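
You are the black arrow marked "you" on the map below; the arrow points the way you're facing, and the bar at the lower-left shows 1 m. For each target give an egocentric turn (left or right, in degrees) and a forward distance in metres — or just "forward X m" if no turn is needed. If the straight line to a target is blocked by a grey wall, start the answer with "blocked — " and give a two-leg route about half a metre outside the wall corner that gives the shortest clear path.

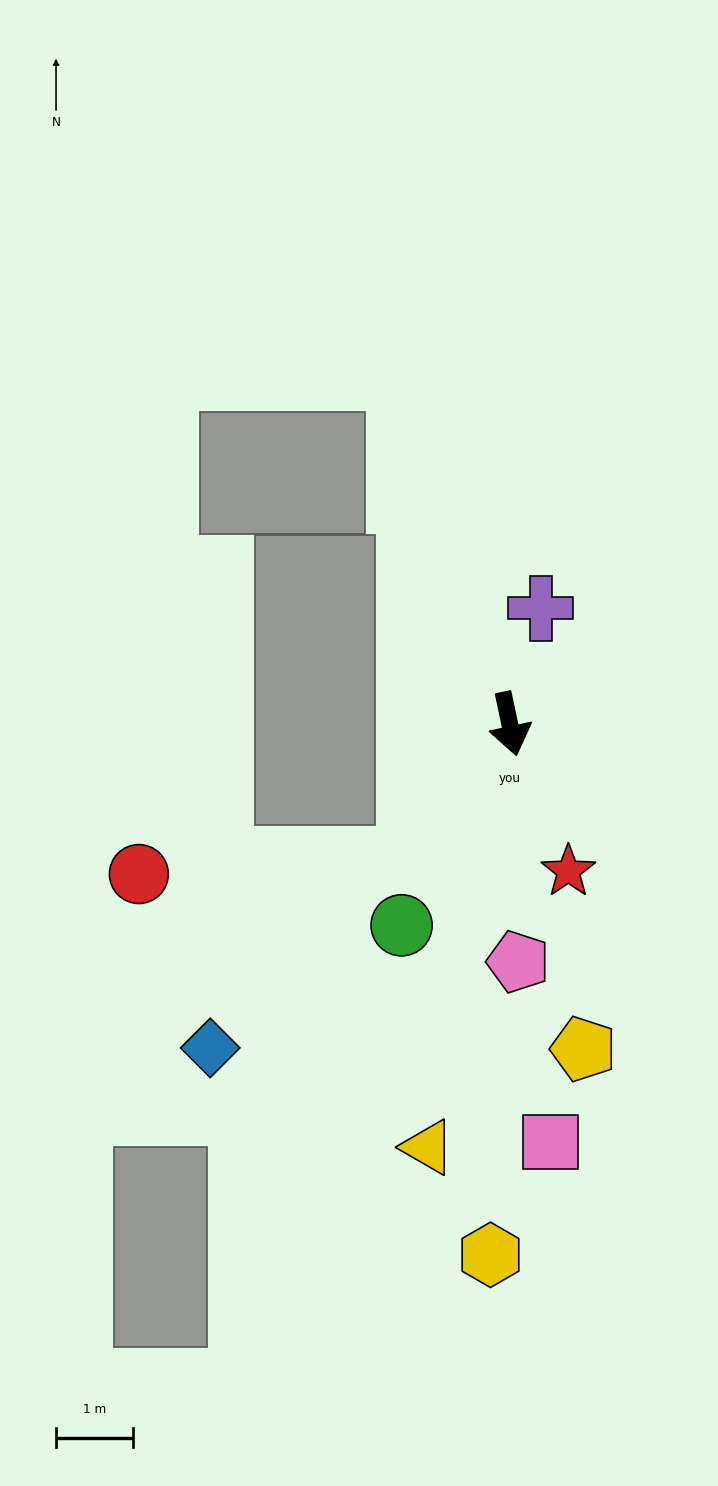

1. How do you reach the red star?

turn left 10°, forward 2.0 m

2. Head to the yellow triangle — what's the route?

turn right 23°, forward 5.6 m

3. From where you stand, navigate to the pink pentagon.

turn right 10°, forward 3.1 m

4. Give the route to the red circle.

blocked — turn right 48°, forward 2.2 m, then turn right 51°, forward 3.5 m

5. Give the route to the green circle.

turn right 40°, forward 3.0 m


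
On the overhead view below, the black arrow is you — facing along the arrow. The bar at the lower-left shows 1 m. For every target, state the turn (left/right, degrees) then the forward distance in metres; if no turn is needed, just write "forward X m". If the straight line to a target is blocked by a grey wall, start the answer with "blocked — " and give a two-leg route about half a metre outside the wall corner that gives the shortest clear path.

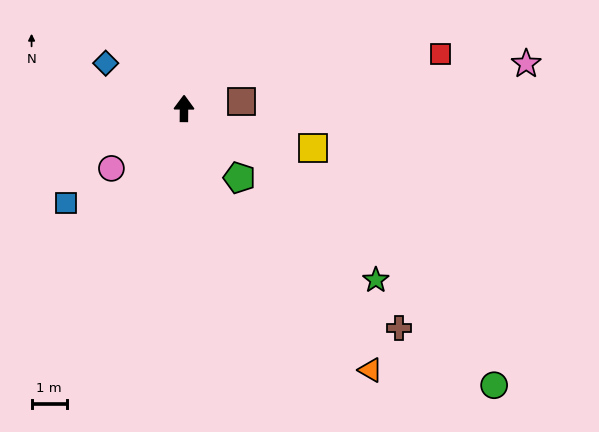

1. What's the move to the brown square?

turn right 82°, forward 1.7 m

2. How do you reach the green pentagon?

turn right 141°, forward 2.5 m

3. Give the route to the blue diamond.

turn left 60°, forward 2.6 m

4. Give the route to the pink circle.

turn left 130°, forward 2.7 m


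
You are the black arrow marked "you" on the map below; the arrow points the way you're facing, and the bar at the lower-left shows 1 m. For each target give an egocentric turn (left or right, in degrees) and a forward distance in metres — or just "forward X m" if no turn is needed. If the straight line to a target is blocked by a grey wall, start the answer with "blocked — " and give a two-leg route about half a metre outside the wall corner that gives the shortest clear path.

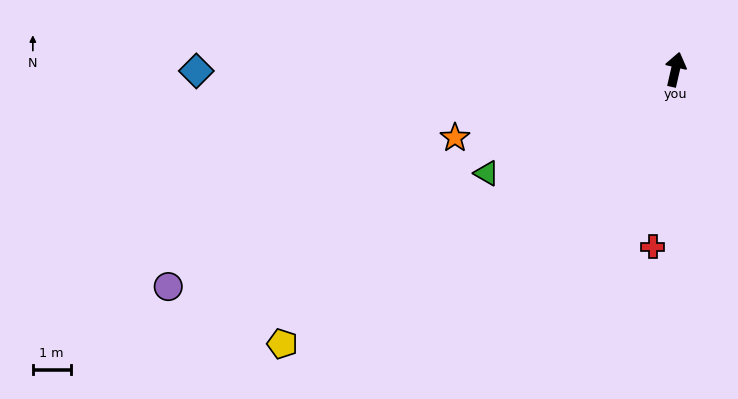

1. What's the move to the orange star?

turn left 120°, forward 6.1 m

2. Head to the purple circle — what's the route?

turn left 126°, forward 14.6 m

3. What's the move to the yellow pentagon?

turn left 138°, forward 12.7 m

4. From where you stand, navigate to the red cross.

turn right 174°, forward 4.7 m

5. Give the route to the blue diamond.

turn left 103°, forward 12.7 m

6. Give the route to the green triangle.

turn left 132°, forward 5.7 m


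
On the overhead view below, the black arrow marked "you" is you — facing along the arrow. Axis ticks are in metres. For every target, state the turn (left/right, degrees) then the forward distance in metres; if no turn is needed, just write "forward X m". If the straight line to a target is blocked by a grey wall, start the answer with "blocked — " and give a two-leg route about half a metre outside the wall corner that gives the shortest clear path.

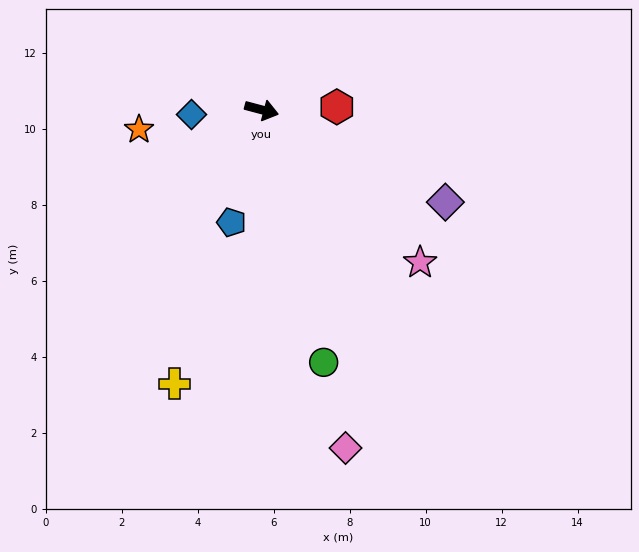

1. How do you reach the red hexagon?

turn left 17°, forward 2.0 m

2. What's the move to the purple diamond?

turn right 12°, forward 5.4 m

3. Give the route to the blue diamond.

turn right 161°, forward 1.9 m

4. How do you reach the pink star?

turn right 29°, forward 5.8 m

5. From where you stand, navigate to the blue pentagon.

turn right 90°, forward 3.1 m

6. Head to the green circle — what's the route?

turn right 61°, forward 6.8 m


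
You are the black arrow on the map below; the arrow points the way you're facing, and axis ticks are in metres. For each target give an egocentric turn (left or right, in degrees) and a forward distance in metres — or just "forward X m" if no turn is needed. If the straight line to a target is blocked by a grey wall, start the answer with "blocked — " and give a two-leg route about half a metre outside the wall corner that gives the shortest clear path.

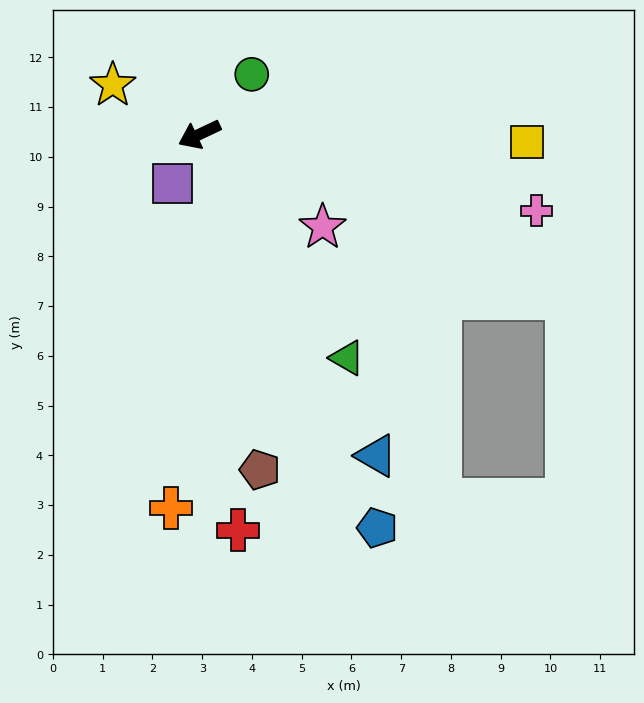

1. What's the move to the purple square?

turn left 36°, forward 1.1 m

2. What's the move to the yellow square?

turn left 153°, forward 6.6 m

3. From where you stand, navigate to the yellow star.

turn right 55°, forward 2.0 m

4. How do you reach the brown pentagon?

turn left 75°, forward 6.9 m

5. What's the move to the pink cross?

turn left 142°, forward 6.9 m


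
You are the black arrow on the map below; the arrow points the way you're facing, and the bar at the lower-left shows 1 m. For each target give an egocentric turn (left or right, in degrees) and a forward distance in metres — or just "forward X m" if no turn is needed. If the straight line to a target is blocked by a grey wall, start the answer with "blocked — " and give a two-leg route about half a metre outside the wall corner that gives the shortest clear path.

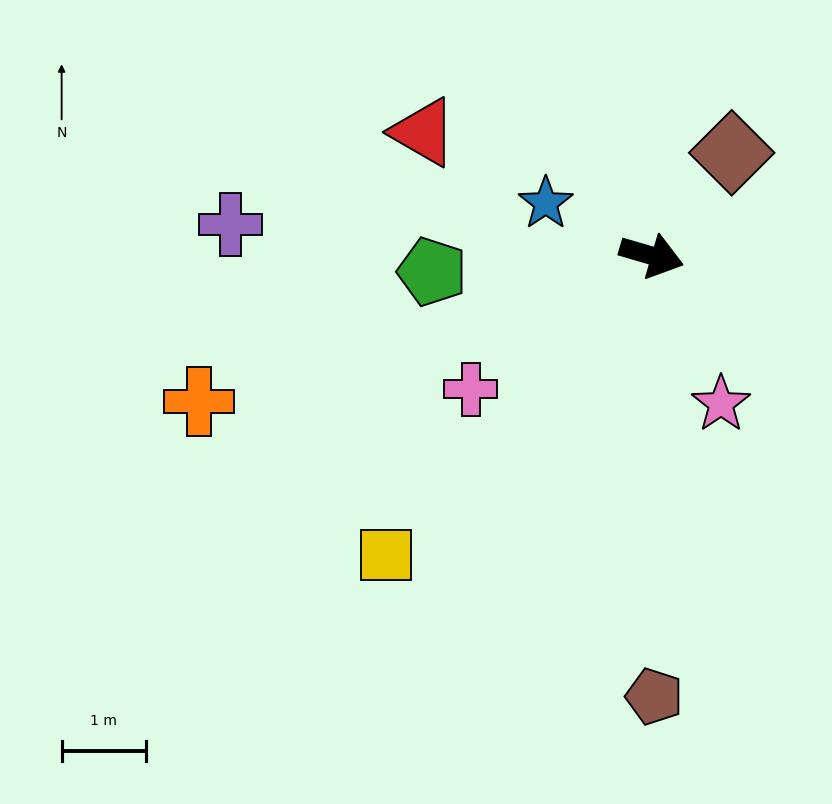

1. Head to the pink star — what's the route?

turn right 49°, forward 1.9 m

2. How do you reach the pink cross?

turn right 127°, forward 2.7 m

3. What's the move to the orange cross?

turn right 146°, forward 5.7 m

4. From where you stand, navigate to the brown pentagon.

turn right 73°, forward 5.2 m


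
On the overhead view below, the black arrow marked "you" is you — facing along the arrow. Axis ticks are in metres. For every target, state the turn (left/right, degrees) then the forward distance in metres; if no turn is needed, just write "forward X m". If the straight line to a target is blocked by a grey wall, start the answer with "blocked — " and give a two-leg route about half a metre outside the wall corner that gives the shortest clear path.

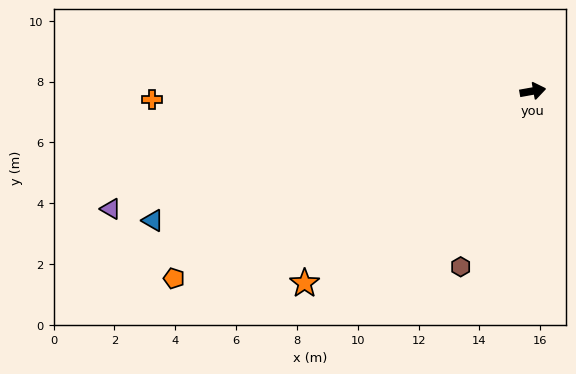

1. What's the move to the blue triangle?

turn right 171°, forward 13.2 m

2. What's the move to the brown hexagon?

turn right 122°, forward 6.2 m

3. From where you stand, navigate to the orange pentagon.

turn right 163°, forward 13.3 m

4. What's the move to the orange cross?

turn left 171°, forward 12.5 m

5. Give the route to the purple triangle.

turn right 175°, forward 14.4 m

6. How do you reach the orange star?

turn right 150°, forward 9.8 m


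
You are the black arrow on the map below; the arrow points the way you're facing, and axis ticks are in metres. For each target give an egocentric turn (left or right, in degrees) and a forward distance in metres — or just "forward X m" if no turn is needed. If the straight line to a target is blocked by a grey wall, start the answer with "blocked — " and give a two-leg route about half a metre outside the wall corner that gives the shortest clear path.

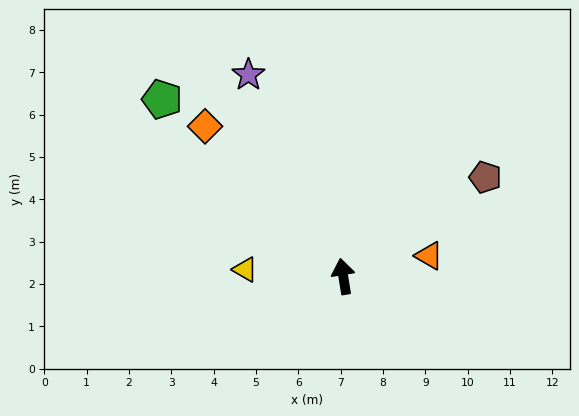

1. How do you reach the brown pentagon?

turn right 64°, forward 4.1 m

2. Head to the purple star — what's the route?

turn left 16°, forward 5.3 m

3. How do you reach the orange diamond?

turn left 33°, forward 4.8 m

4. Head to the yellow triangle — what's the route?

turn left 77°, forward 2.3 m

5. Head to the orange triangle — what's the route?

turn right 86°, forward 2.1 m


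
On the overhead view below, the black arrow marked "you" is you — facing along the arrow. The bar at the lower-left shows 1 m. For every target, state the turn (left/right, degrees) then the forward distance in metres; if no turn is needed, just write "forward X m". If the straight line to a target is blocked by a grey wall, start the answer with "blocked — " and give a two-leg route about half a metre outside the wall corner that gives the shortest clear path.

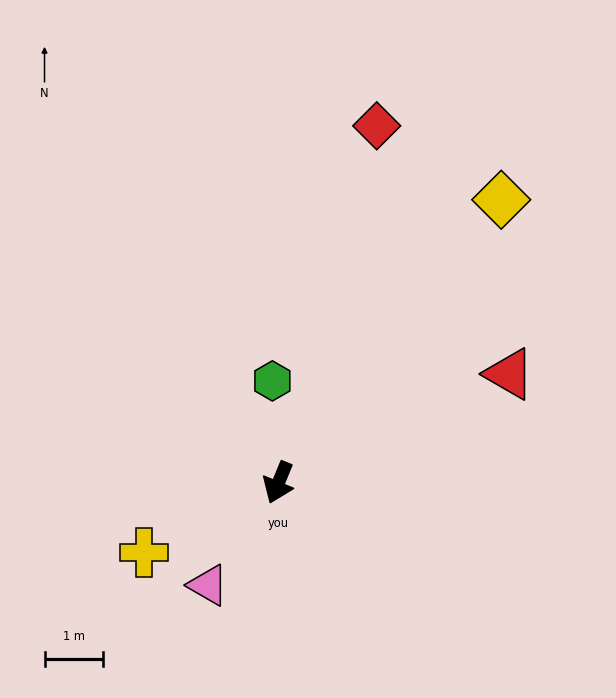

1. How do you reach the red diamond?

turn right 173°, forward 6.3 m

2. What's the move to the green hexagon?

turn right 154°, forward 1.7 m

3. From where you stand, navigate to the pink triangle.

turn right 12°, forward 2.1 m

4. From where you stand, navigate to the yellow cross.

turn right 40°, forward 2.6 m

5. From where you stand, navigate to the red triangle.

turn left 138°, forward 4.3 m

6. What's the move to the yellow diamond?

turn left 164°, forward 6.1 m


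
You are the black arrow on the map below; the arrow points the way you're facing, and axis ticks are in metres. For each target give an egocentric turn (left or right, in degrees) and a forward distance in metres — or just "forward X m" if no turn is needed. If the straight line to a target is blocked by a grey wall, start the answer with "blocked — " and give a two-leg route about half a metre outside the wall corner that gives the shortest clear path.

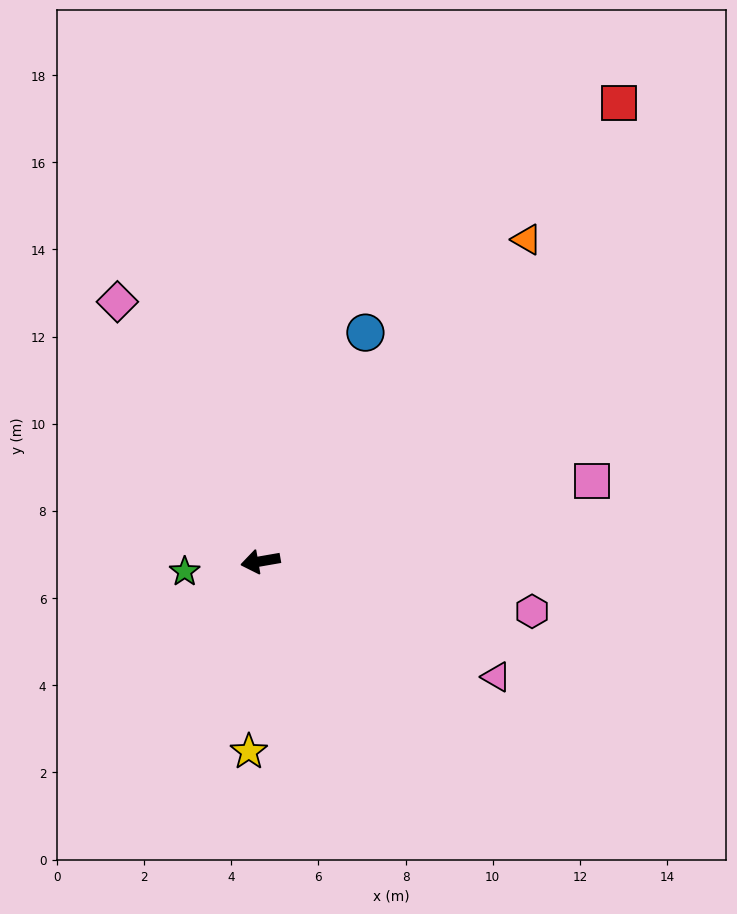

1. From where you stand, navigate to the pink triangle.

turn left 144°, forward 6.0 m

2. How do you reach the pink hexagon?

turn left 160°, forward 6.3 m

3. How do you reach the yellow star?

turn left 77°, forward 4.4 m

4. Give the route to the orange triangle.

turn right 139°, forward 9.6 m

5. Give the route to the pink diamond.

turn right 71°, forward 6.8 m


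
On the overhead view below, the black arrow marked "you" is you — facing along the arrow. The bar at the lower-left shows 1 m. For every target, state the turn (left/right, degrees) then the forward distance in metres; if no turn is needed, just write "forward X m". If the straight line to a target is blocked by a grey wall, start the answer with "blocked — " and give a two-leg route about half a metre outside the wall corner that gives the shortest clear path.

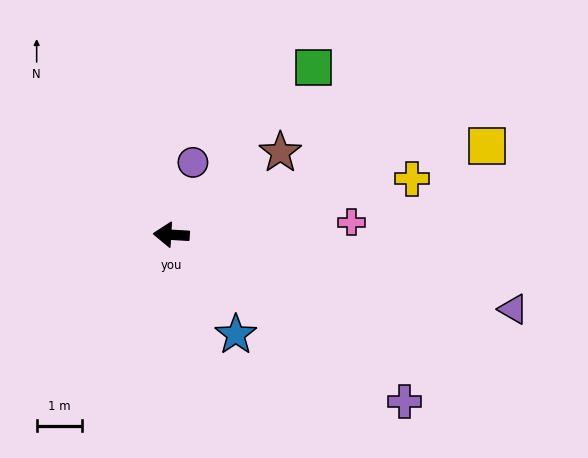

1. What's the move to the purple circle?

turn right 103°, forward 1.7 m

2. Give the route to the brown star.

turn right 140°, forward 3.0 m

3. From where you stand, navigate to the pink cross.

turn right 173°, forward 4.0 m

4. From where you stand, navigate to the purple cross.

turn left 148°, forward 6.3 m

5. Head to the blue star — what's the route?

turn left 126°, forward 2.6 m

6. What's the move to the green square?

turn right 127°, forward 4.8 m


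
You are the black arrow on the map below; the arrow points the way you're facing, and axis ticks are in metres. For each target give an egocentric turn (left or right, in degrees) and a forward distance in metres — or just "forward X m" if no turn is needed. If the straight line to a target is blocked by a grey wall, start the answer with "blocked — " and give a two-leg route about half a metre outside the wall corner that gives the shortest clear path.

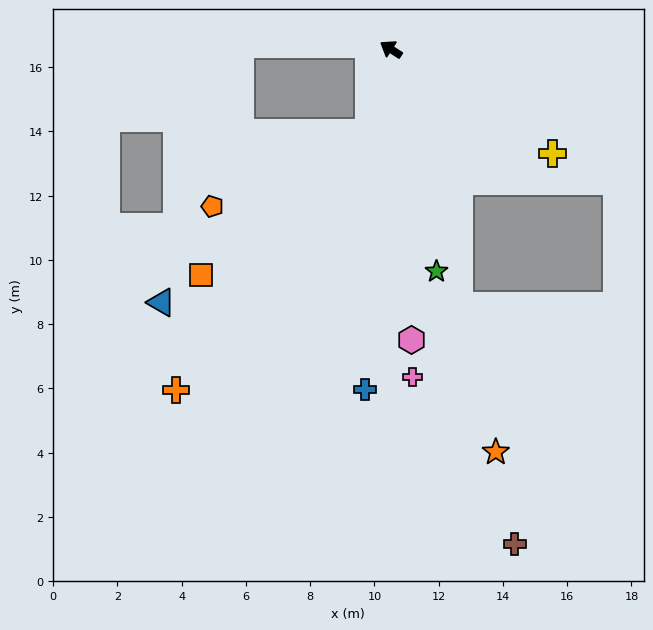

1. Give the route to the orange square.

blocked — turn left 108°, forward 2.7 m, then turn right 35°, forward 6.8 m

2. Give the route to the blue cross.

turn left 118°, forward 10.6 m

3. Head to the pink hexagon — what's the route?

turn left 127°, forward 9.1 m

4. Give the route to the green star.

turn left 134°, forward 7.1 m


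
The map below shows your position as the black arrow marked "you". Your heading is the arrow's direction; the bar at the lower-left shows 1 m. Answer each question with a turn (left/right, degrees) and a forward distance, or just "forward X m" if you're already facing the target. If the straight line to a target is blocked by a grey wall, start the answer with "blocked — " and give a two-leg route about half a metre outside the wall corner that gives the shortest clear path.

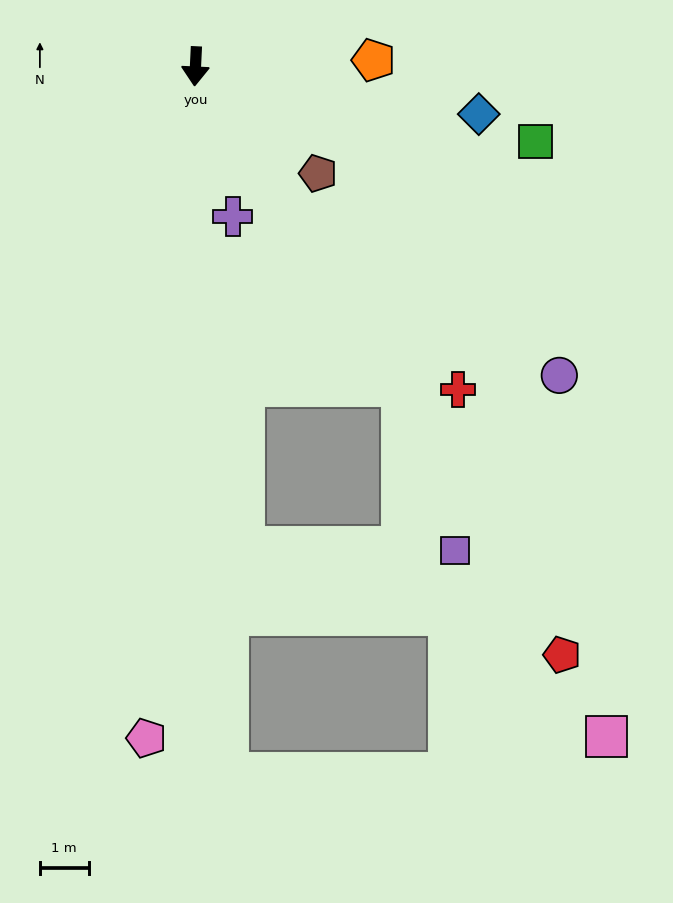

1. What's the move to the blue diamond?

turn left 83°, forward 5.9 m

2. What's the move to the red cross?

turn left 42°, forward 8.5 m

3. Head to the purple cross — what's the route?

turn left 17°, forward 3.2 m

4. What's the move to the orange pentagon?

turn left 95°, forward 3.7 m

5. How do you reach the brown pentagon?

turn left 52°, forward 3.3 m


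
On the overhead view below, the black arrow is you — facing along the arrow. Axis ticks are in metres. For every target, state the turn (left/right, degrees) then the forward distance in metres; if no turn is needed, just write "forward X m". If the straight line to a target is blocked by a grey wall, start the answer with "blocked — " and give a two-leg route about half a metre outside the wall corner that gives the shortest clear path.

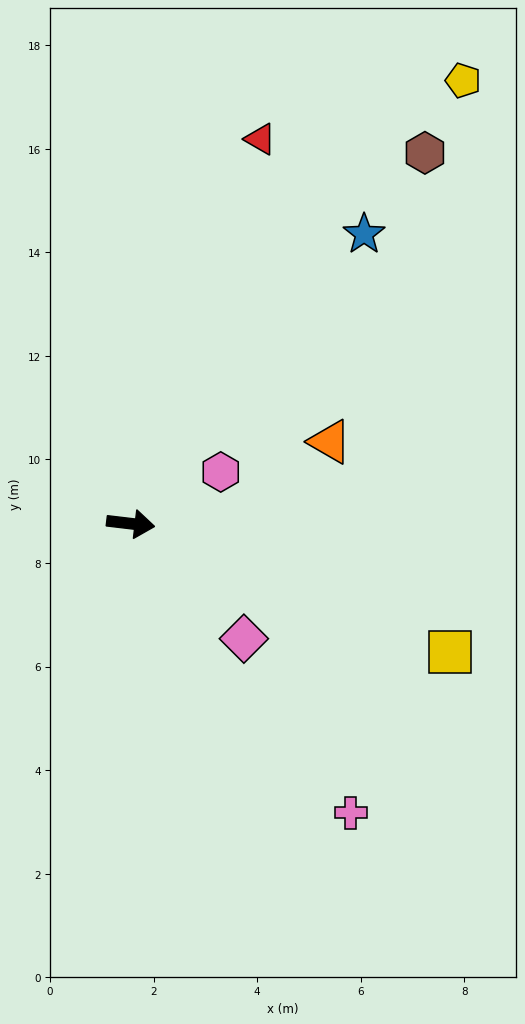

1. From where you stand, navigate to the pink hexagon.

turn left 37°, forward 2.0 m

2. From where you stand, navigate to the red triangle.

turn left 78°, forward 7.8 m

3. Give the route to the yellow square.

turn right 15°, forward 6.6 m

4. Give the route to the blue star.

turn left 58°, forward 7.2 m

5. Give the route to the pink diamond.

turn right 39°, forward 3.1 m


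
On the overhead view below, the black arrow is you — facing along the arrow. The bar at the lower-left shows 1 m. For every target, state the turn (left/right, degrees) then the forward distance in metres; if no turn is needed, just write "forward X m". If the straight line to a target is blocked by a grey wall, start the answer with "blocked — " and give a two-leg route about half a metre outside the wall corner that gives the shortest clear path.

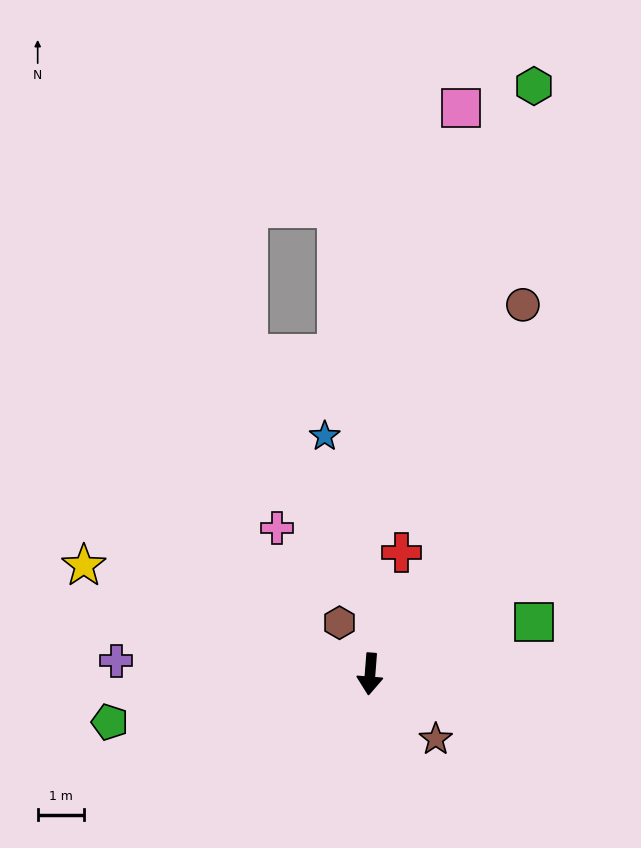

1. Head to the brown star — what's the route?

turn left 50°, forward 2.0 m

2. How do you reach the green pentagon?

turn right 75°, forward 5.7 m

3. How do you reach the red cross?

turn left 170°, forward 2.7 m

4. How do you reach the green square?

turn left 112°, forward 3.7 m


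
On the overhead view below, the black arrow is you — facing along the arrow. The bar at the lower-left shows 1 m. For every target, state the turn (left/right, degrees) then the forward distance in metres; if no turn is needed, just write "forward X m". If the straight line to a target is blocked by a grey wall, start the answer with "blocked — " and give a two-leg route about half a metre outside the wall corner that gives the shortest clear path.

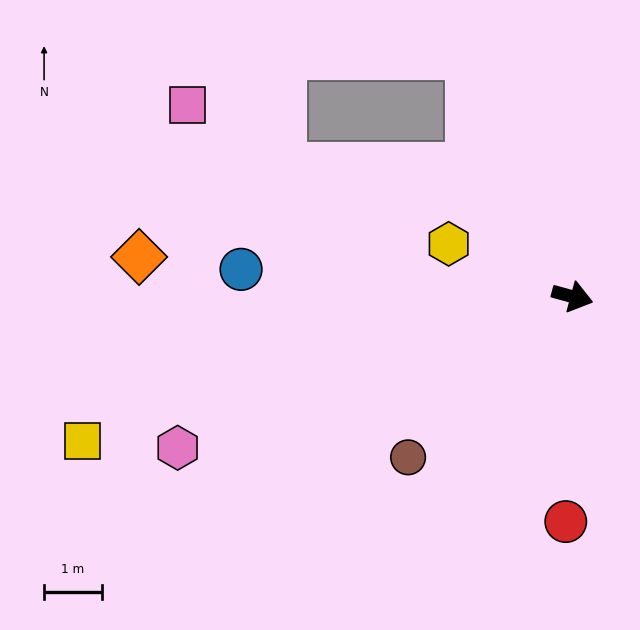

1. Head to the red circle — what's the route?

turn right 76°, forward 3.9 m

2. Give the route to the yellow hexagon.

turn left 172°, forward 2.3 m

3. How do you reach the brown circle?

turn right 120°, forward 4.0 m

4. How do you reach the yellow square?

turn right 148°, forward 8.9 m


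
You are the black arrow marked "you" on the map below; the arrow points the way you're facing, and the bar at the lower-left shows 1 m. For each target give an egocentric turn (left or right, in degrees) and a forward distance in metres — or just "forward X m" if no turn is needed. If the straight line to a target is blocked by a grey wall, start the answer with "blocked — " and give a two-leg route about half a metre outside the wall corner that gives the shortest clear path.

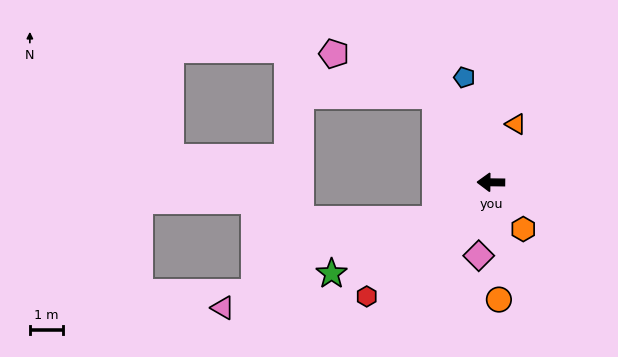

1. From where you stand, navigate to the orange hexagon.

turn left 125°, forward 1.7 m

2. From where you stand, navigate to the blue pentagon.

turn right 75°, forward 3.3 m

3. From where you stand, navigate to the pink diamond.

turn left 81°, forward 2.3 m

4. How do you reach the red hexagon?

turn left 43°, forward 5.2 m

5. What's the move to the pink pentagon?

blocked — turn right 57°, forward 3.1 m, then turn left 35°, forward 3.4 m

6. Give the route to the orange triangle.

turn right 113°, forward 1.9 m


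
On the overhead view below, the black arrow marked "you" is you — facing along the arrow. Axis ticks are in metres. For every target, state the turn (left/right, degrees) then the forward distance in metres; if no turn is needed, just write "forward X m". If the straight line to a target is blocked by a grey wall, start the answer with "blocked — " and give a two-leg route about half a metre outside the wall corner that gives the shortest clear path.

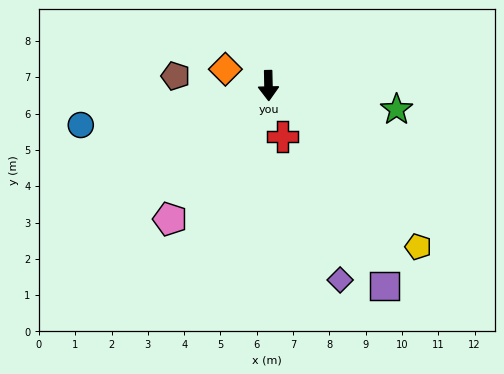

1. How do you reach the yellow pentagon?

turn left 42°, forward 6.1 m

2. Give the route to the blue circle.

turn right 79°, forward 5.3 m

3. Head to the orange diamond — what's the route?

turn right 112°, forward 1.3 m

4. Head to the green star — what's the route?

turn left 78°, forward 3.6 m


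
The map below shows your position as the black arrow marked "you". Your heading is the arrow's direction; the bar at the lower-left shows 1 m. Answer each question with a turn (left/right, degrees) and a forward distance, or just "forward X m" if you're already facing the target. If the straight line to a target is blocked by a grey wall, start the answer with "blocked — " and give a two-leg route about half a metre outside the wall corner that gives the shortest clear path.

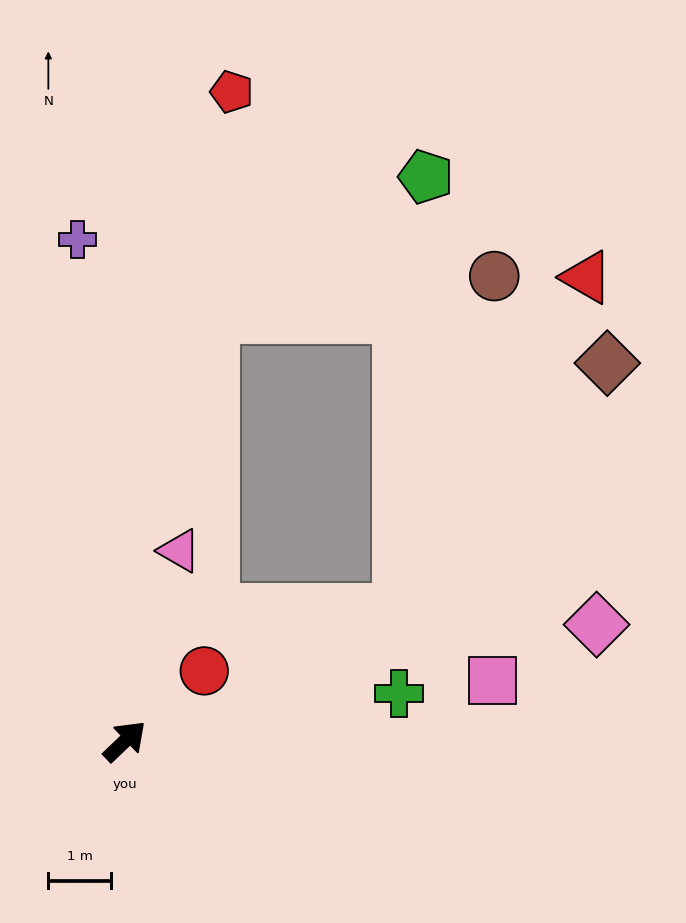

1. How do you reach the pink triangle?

turn left 30°, forward 3.2 m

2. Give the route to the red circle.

turn right 2°, forward 1.7 m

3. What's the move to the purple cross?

turn left 52°, forward 8.0 m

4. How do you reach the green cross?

turn right 34°, forward 4.4 m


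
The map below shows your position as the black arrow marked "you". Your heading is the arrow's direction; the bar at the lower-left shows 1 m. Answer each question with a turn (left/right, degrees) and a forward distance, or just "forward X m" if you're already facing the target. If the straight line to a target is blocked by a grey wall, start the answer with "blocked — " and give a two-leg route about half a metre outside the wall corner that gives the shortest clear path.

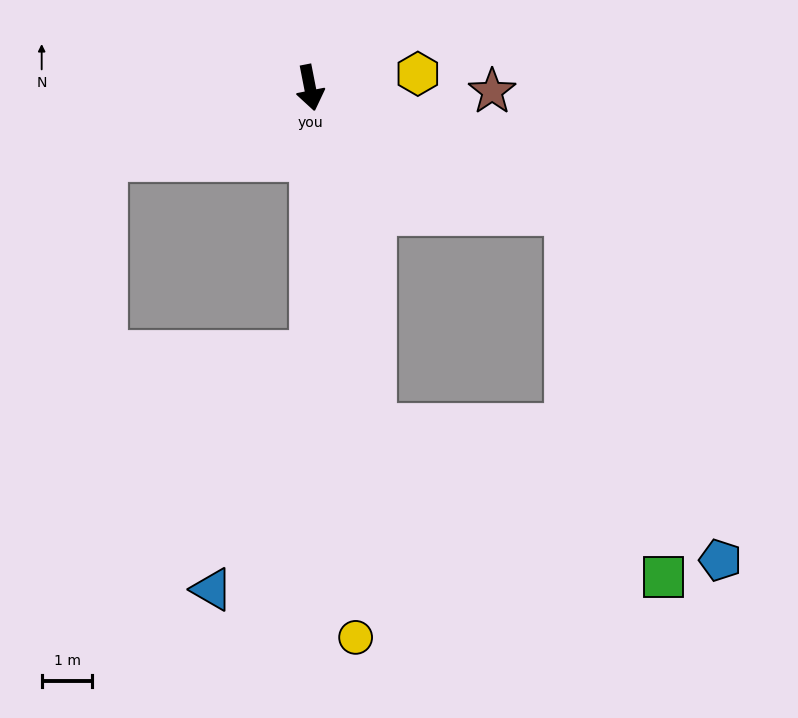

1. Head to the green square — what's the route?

blocked — turn left 53°, forward 5.6 m, then turn right 49°, forward 7.4 m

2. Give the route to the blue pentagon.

blocked — turn left 53°, forward 5.6 m, then turn right 40°, forward 7.5 m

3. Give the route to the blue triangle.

blocked — turn right 11°, forward 5.2 m, then turn right 23°, forward 5.1 m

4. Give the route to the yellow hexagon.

turn left 86°, forward 2.1 m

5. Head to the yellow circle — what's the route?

turn right 6°, forward 10.9 m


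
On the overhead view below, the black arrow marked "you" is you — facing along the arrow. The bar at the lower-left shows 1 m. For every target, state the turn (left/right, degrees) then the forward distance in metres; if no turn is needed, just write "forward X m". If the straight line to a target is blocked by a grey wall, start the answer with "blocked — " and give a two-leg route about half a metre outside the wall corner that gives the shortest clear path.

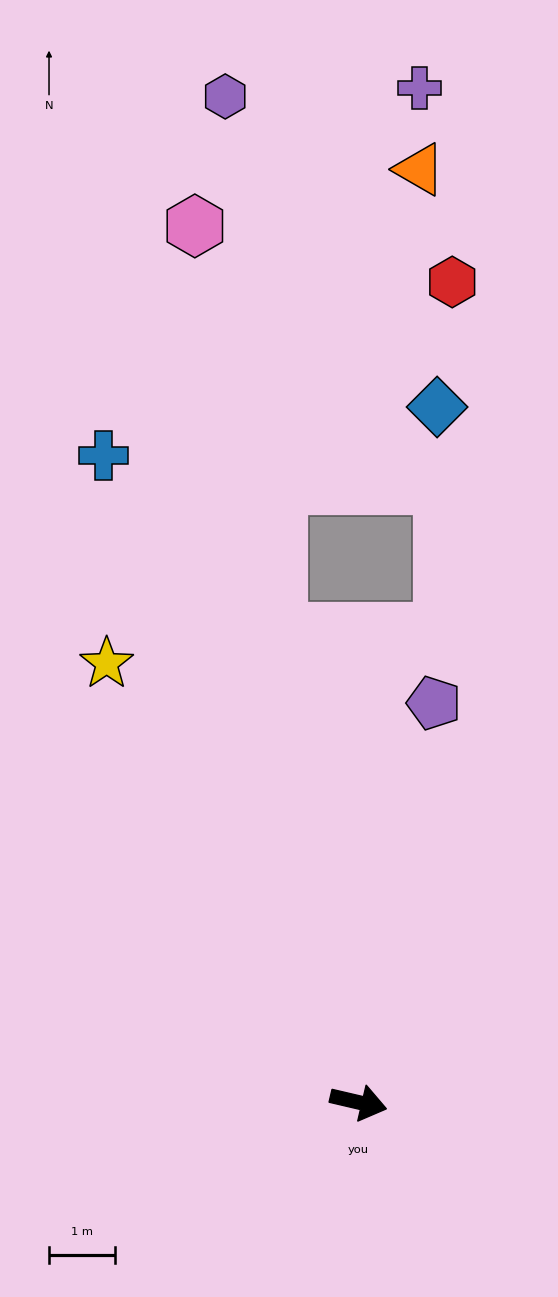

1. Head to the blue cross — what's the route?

turn left 125°, forward 10.5 m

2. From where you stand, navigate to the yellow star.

turn left 133°, forward 7.6 m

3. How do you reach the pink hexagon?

turn left 114°, forward 13.4 m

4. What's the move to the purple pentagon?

turn left 92°, forward 6.1 m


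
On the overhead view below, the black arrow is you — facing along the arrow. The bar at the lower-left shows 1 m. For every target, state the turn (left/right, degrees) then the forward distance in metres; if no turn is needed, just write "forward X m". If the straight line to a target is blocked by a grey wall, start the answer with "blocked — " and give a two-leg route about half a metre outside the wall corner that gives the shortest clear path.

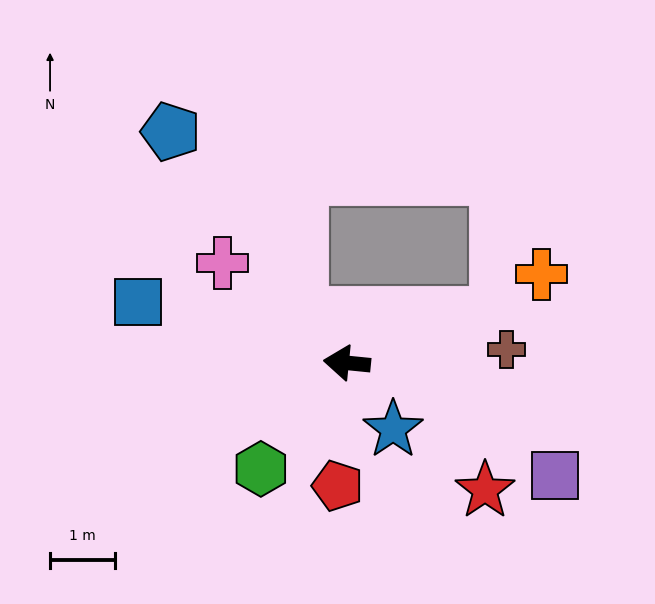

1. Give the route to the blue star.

turn left 131°, forward 1.2 m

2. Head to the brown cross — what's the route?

turn right 169°, forward 2.5 m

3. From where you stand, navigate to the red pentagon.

turn left 91°, forward 1.9 m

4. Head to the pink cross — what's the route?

turn right 33°, forward 2.5 m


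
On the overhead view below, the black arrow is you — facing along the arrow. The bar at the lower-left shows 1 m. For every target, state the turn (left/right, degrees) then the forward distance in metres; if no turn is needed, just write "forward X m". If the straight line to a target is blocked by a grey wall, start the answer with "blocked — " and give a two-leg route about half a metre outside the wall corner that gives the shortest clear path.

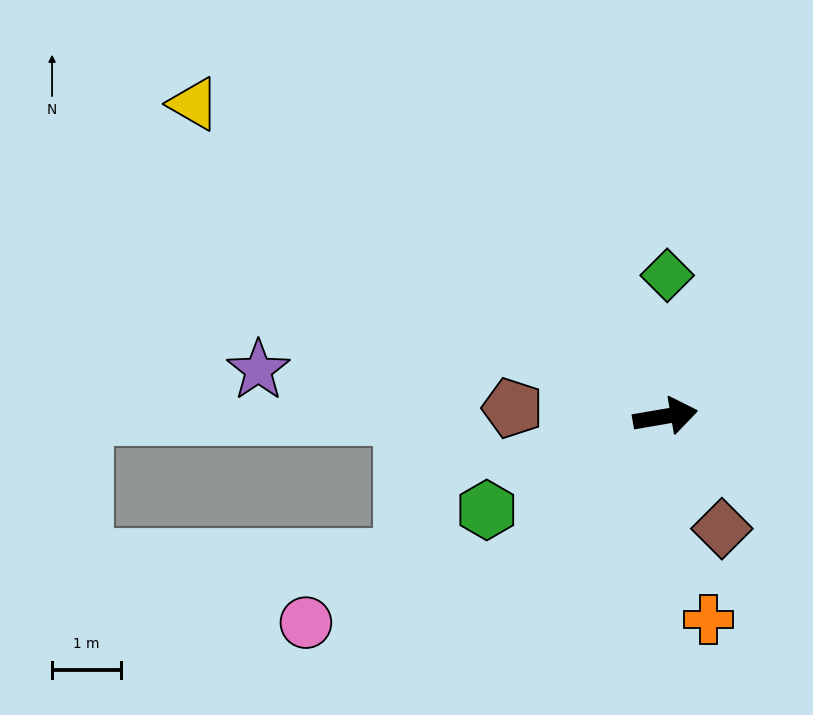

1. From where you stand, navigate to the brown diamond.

turn right 73°, forward 1.8 m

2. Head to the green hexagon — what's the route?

turn right 162°, forward 2.9 m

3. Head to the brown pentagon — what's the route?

turn left 167°, forward 2.2 m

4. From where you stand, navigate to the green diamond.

turn left 79°, forward 2.1 m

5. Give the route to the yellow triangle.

turn left 137°, forward 8.3 m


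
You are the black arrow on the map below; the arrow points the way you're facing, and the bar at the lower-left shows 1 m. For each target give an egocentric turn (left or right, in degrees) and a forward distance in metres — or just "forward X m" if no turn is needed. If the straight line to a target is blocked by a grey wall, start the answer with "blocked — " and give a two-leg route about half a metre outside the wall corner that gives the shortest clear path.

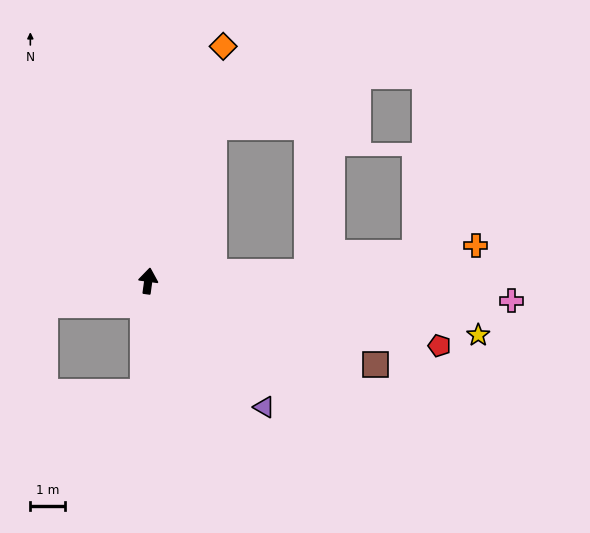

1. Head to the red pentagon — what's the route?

turn right 95°, forward 8.7 m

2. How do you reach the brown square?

turn right 102°, forward 7.0 m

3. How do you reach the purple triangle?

turn right 130°, forward 5.0 m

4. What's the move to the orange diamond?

turn right 10°, forward 7.2 m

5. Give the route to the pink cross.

turn right 85°, forward 10.6 m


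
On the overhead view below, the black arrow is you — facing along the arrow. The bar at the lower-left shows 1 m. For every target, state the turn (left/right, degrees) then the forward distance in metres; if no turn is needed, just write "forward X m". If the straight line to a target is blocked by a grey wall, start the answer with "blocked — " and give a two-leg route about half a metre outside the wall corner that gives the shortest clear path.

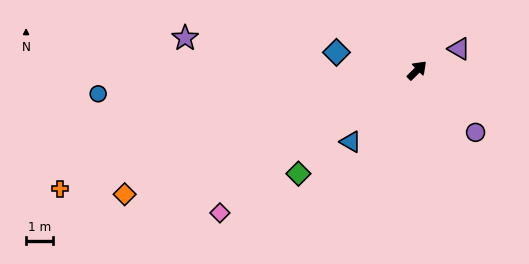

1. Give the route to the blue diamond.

turn left 123°, forward 3.0 m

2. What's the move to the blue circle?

turn left 140°, forward 11.7 m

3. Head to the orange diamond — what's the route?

turn left 158°, forward 11.6 m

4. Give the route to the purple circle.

turn right 91°, forward 3.1 m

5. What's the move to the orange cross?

turn left 154°, forward 13.7 m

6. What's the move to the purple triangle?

turn right 18°, forward 1.7 m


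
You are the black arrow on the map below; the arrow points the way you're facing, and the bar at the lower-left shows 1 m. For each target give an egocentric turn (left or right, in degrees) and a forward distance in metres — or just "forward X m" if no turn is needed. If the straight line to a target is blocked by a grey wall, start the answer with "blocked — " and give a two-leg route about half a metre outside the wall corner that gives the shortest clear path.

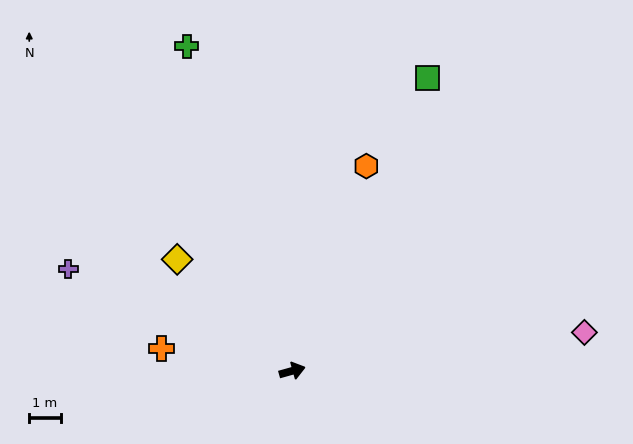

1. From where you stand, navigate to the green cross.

turn left 92°, forward 10.9 m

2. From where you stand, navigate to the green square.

turn left 50°, forward 10.3 m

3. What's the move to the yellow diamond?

turn left 120°, forward 5.1 m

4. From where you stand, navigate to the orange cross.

turn left 155°, forward 4.2 m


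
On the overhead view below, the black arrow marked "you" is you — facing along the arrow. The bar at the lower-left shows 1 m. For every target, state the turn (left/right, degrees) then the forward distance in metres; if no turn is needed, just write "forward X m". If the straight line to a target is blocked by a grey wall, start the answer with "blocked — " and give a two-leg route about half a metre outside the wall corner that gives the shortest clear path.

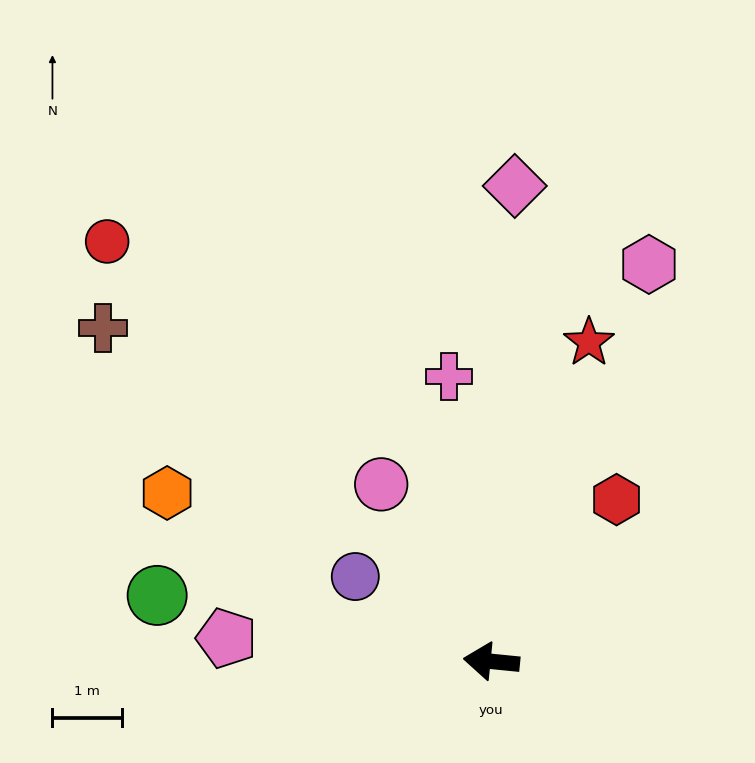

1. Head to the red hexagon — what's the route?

turn right 122°, forward 2.9 m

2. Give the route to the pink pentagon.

forward 3.8 m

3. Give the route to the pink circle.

turn right 52°, forward 3.0 m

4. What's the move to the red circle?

turn right 42°, forward 8.2 m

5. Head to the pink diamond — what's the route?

turn right 87°, forward 6.8 m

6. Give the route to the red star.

turn right 101°, forward 4.8 m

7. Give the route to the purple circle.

turn right 26°, forward 2.3 m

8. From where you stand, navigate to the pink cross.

turn right 76°, forward 4.1 m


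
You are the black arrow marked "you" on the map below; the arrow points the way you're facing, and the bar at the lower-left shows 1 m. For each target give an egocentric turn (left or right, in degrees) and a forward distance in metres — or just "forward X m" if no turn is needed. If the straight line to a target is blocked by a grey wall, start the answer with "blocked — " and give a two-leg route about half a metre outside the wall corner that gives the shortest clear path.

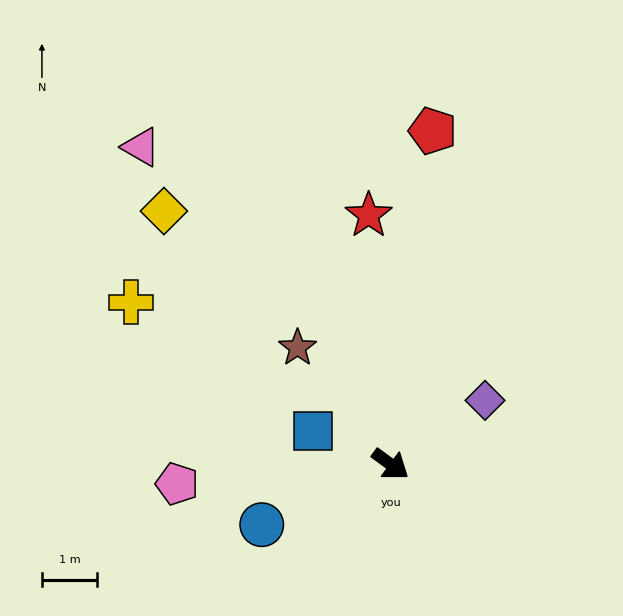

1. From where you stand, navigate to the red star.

turn left 131°, forward 4.6 m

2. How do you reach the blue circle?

turn right 119°, forward 2.6 m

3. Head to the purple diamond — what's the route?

turn left 70°, forward 2.1 m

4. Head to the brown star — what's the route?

turn left 165°, forward 2.7 m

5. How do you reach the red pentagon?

turn left 119°, forward 6.1 m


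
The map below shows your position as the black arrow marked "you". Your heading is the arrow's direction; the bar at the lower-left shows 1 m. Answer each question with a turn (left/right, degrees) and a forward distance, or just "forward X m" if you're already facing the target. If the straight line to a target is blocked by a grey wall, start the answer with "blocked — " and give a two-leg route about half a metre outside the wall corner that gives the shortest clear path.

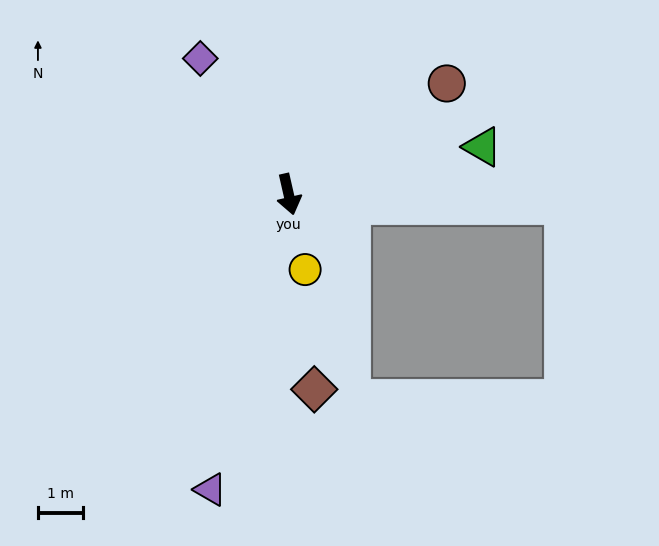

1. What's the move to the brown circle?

turn left 112°, forward 4.3 m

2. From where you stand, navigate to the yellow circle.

forward 1.7 m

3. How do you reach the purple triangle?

turn right 28°, forward 6.8 m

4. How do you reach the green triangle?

turn left 91°, forward 4.5 m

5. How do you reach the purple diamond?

turn right 160°, forward 3.6 m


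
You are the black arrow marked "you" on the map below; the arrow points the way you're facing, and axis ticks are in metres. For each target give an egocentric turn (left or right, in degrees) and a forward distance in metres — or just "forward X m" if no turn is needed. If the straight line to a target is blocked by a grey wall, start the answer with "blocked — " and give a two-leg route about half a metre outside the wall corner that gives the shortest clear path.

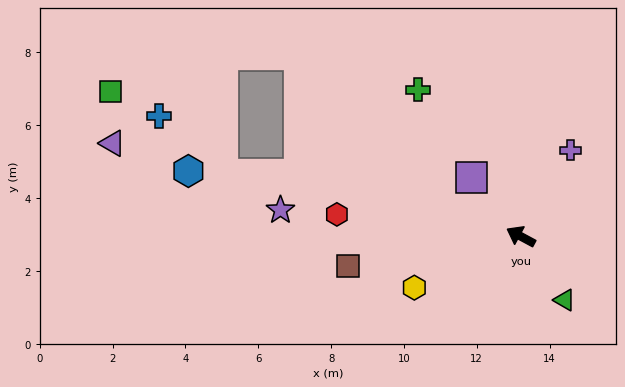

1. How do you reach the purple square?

turn right 22°, forward 2.1 m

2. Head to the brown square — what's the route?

turn left 38°, forward 4.8 m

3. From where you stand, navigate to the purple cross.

turn right 92°, forward 2.7 m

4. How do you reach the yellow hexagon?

turn left 54°, forward 3.2 m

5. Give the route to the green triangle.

turn left 153°, forward 2.1 m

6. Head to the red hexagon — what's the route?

turn left 21°, forward 5.1 m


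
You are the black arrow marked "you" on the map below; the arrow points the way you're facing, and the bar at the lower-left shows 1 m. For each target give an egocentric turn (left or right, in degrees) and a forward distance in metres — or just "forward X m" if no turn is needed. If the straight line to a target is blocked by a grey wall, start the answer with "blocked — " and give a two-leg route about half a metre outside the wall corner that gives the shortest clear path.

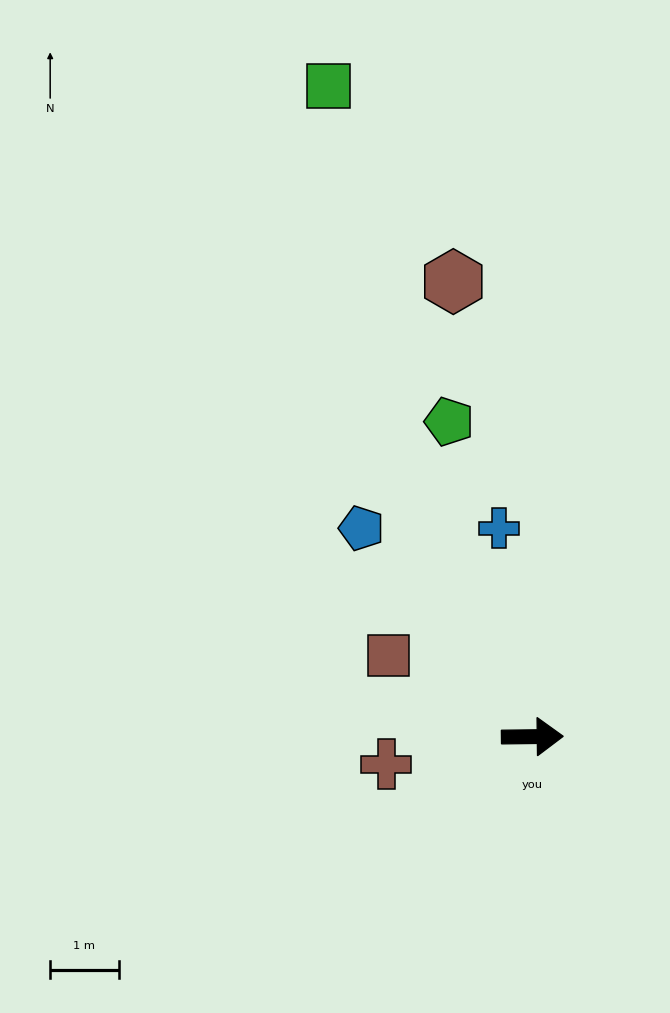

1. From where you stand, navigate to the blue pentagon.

turn left 129°, forward 3.9 m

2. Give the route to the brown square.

turn left 150°, forward 2.4 m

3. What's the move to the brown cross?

turn right 170°, forward 2.2 m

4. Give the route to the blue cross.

turn left 98°, forward 3.1 m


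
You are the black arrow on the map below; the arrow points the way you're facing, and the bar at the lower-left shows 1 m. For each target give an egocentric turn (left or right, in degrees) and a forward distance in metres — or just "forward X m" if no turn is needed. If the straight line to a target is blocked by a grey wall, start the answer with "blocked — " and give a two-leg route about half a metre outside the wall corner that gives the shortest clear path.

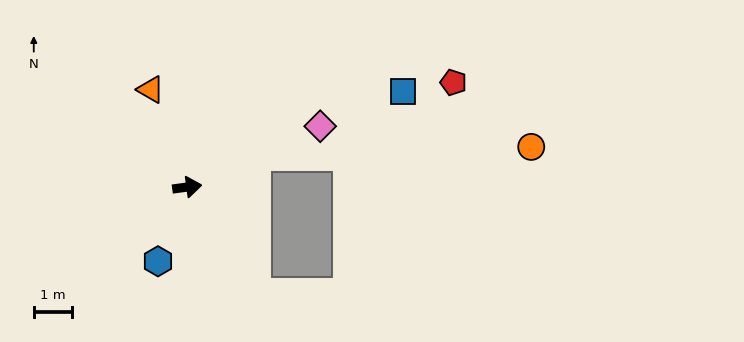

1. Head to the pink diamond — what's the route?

turn left 17°, forward 3.8 m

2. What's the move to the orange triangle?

turn left 103°, forward 2.7 m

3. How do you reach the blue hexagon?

turn right 119°, forward 2.1 m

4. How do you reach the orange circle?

blocked — turn left 18°, forward 1.9 m, then turn right 24°, forward 7.2 m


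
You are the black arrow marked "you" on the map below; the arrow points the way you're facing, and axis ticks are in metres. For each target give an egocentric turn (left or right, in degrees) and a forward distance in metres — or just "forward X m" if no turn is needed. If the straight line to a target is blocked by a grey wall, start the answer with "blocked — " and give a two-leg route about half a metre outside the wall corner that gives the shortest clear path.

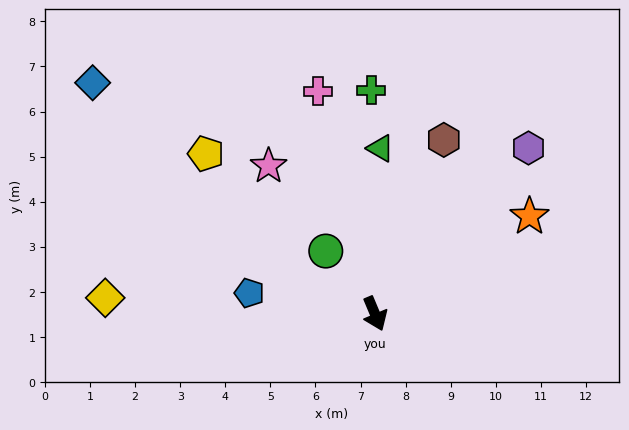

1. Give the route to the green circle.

turn right 165°, forward 1.8 m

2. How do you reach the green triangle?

turn left 155°, forward 3.7 m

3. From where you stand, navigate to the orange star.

turn left 99°, forward 4.1 m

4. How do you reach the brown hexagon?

turn left 136°, forward 4.1 m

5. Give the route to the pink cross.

turn left 172°, forward 5.1 m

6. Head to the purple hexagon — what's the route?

turn left 114°, forward 5.0 m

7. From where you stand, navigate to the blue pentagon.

turn right 122°, forward 2.8 m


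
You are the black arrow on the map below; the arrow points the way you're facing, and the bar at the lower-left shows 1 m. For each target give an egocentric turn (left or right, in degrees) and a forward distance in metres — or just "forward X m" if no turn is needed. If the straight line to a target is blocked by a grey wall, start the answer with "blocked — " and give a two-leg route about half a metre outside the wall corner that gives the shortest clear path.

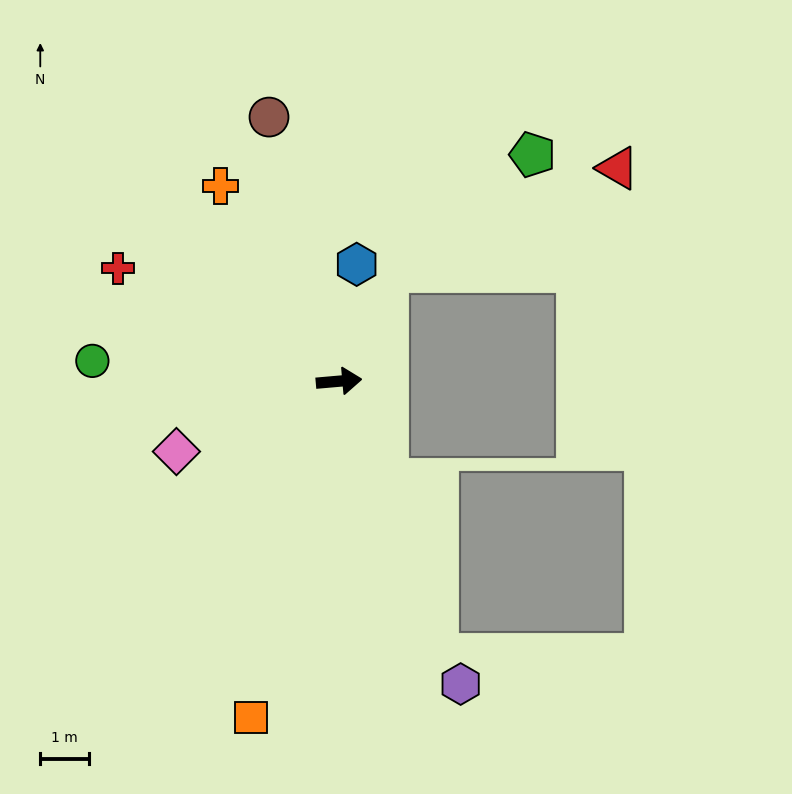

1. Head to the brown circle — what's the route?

turn left 100°, forward 5.6 m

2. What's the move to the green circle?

turn left 170°, forward 5.1 m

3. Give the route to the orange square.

turn right 110°, forward 7.2 m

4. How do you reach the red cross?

turn left 148°, forward 5.1 m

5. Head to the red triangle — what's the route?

blocked — turn left 61°, forward 2.5 m, then turn right 42°, forward 5.2 m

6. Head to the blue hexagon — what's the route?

turn left 76°, forward 2.4 m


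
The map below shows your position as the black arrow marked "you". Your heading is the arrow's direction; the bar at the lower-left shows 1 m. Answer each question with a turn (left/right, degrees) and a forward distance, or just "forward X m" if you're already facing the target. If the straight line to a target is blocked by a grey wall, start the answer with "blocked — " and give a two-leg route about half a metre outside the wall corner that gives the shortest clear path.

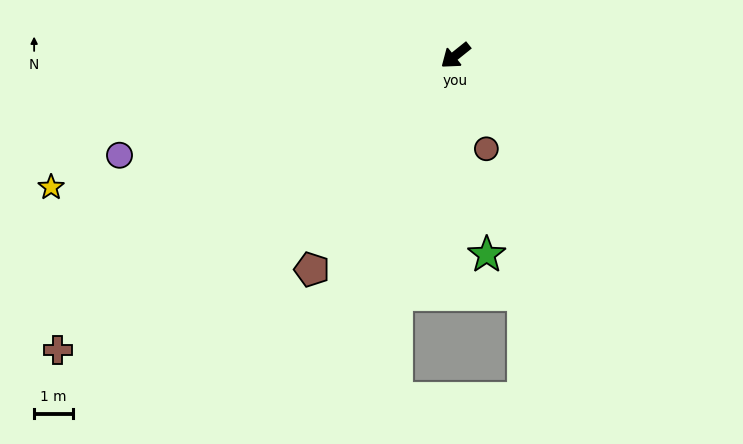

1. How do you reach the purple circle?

turn right 22°, forward 9.1 m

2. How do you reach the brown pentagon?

turn left 17°, forward 6.7 m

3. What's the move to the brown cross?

turn right 2°, forward 12.8 m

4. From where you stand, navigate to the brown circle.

turn left 70°, forward 2.6 m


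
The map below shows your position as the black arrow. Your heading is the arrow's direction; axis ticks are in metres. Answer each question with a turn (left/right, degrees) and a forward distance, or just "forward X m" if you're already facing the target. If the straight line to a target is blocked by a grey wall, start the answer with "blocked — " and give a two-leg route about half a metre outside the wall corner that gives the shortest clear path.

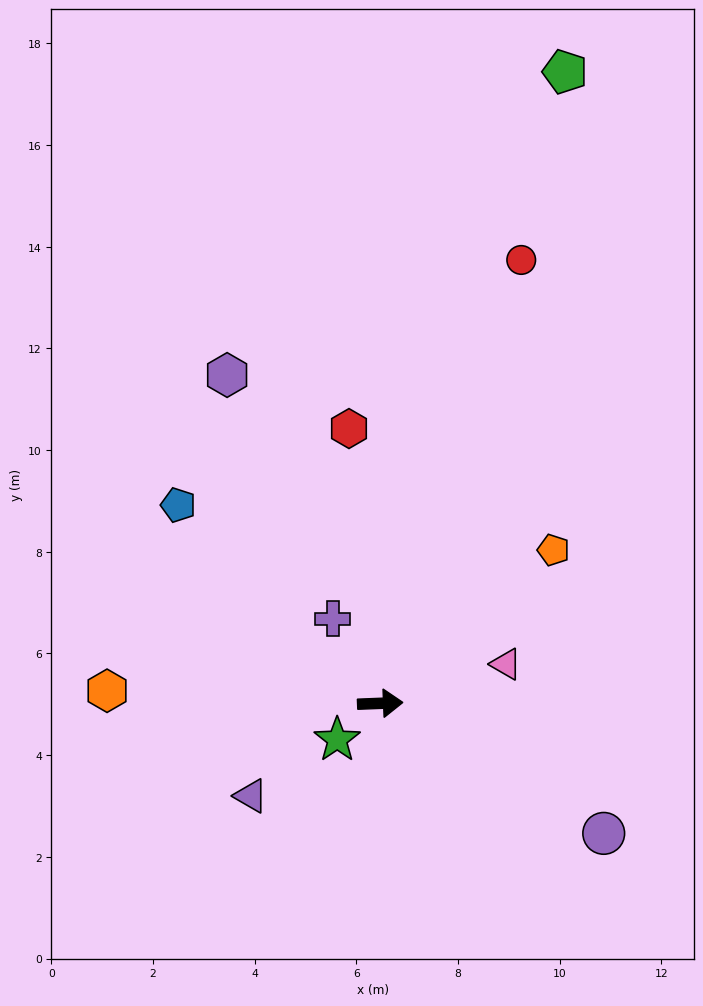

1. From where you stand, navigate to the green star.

turn right 142°, forward 1.1 m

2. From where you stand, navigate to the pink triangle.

turn left 15°, forward 2.6 m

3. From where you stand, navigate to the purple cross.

turn left 117°, forward 1.9 m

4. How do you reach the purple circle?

turn right 32°, forward 5.1 m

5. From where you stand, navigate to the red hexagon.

turn left 94°, forward 5.4 m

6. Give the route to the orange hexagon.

turn left 175°, forward 5.4 m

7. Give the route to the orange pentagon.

turn left 39°, forward 4.6 m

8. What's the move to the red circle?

turn left 70°, forward 9.2 m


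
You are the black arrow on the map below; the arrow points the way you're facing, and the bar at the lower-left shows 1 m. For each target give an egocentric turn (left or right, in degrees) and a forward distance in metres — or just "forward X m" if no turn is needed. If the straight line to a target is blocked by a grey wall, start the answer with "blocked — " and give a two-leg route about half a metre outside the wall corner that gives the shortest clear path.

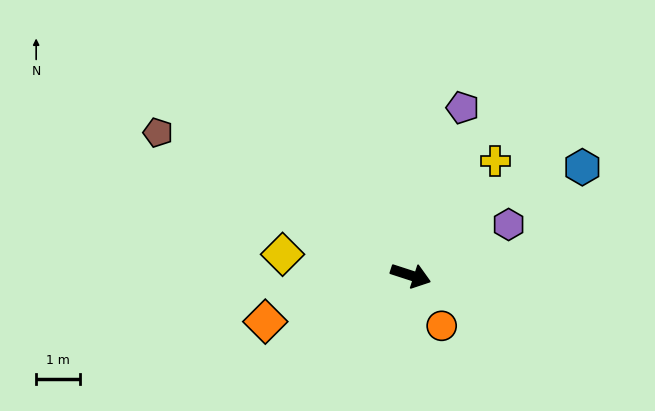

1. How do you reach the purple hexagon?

turn left 45°, forward 2.5 m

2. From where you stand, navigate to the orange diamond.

turn right 144°, forward 3.5 m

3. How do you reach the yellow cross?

turn left 71°, forward 3.3 m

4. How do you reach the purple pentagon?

turn left 91°, forward 4.0 m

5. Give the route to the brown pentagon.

turn left 169°, forward 6.6 m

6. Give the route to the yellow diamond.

turn right 171°, forward 3.0 m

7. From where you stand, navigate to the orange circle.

turn right 40°, forward 1.4 m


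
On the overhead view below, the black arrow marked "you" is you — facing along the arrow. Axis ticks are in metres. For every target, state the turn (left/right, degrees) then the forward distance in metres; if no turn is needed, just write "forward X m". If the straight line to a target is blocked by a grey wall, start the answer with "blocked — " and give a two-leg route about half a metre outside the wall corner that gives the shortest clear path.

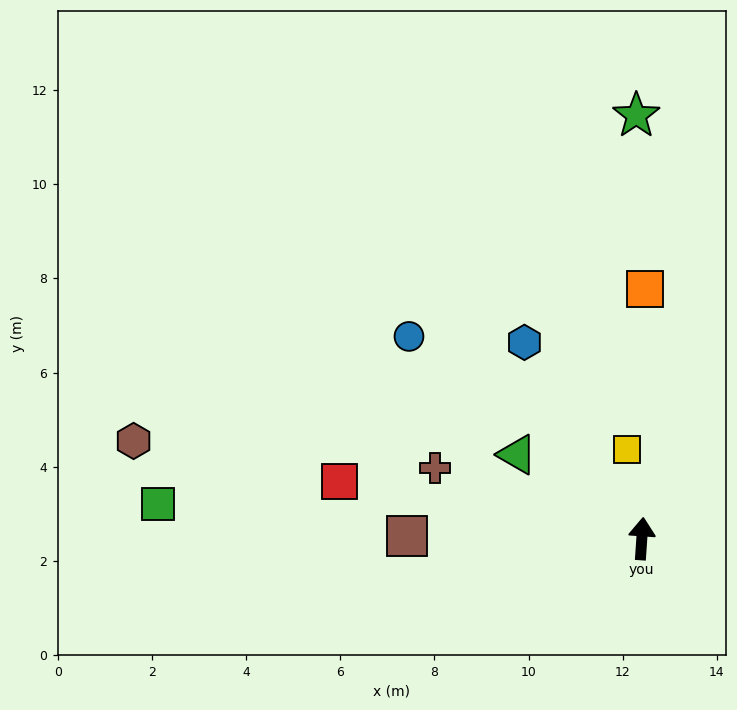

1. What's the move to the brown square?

turn left 93°, forward 5.0 m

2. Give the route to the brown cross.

turn left 75°, forward 4.6 m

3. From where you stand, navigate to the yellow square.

turn left 13°, forward 1.9 m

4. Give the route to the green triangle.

turn left 60°, forward 3.2 m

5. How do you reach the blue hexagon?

turn left 35°, forward 4.9 m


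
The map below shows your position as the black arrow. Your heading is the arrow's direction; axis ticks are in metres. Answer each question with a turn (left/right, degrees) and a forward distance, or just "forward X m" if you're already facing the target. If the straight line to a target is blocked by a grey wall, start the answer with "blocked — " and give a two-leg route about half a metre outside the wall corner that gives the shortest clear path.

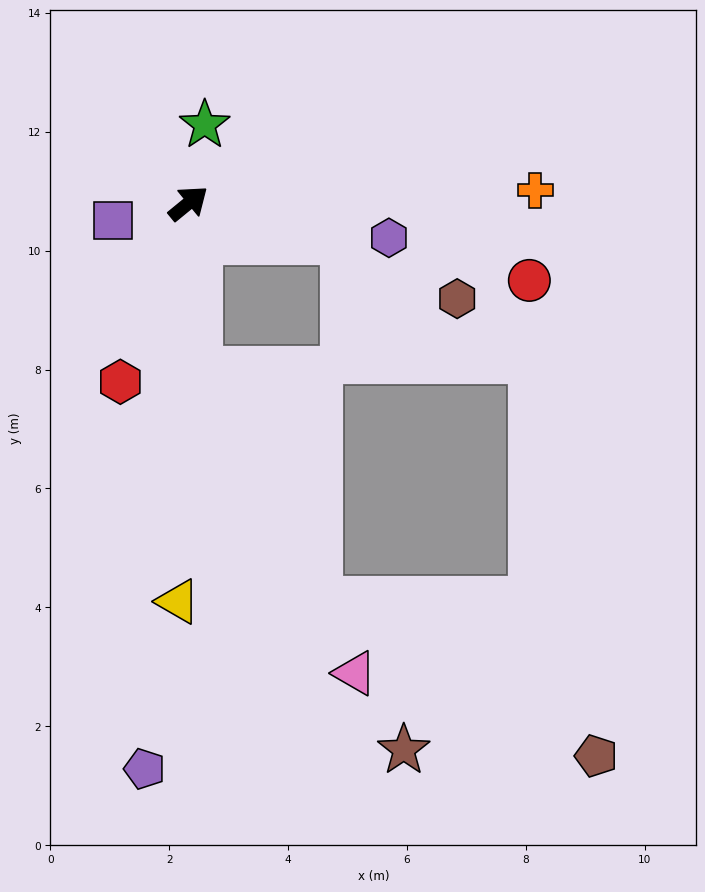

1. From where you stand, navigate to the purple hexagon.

turn right 49°, forward 3.4 m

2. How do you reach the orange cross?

turn right 37°, forward 5.8 m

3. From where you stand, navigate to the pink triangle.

blocked — turn right 126°, forward 2.8 m, then turn left 24°, forward 5.7 m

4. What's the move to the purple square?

turn left 154°, forward 1.3 m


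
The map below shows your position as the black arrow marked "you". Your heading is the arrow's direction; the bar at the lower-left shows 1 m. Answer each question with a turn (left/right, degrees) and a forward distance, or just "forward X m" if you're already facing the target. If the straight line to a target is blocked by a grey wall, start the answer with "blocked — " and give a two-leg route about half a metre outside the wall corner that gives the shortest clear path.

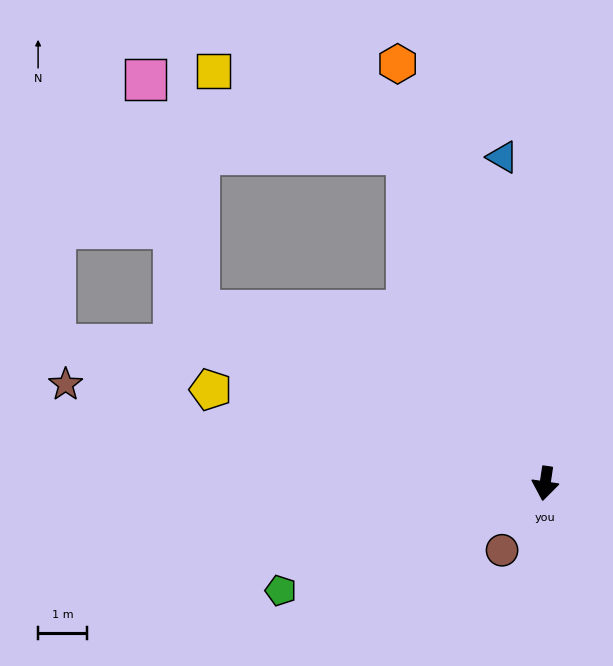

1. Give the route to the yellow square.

blocked — turn right 149°, forward 7.4 m, then turn left 44°, forward 4.3 m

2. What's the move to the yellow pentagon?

turn right 97°, forward 7.2 m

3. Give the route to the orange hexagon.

turn right 152°, forward 9.2 m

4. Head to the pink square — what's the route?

blocked — turn right 108°, forward 8.0 m, then turn right 51°, forward 4.9 m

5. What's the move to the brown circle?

turn right 24°, forward 1.6 m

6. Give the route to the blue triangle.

turn right 164°, forward 6.8 m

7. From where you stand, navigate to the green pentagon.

turn right 60°, forward 5.9 m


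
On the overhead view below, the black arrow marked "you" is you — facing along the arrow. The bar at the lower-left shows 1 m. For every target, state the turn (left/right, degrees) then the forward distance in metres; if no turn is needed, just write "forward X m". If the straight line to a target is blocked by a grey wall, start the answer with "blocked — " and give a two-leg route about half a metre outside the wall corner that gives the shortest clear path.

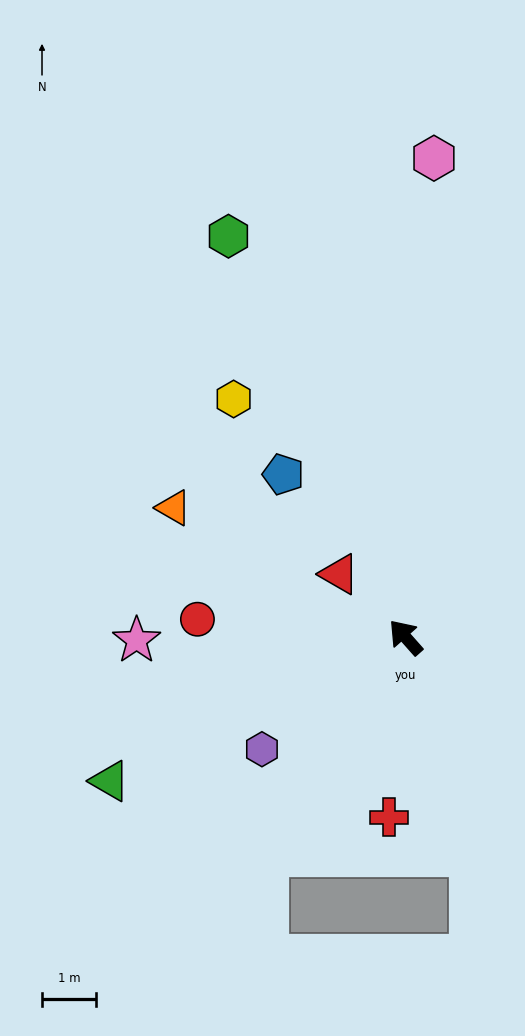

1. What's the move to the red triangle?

turn left 5°, forward 1.7 m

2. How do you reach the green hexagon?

turn right 18°, forward 8.0 m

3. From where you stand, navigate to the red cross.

turn left 133°, forward 3.3 m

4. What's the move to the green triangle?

turn left 74°, forward 6.0 m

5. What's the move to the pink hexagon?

turn right 45°, forward 8.8 m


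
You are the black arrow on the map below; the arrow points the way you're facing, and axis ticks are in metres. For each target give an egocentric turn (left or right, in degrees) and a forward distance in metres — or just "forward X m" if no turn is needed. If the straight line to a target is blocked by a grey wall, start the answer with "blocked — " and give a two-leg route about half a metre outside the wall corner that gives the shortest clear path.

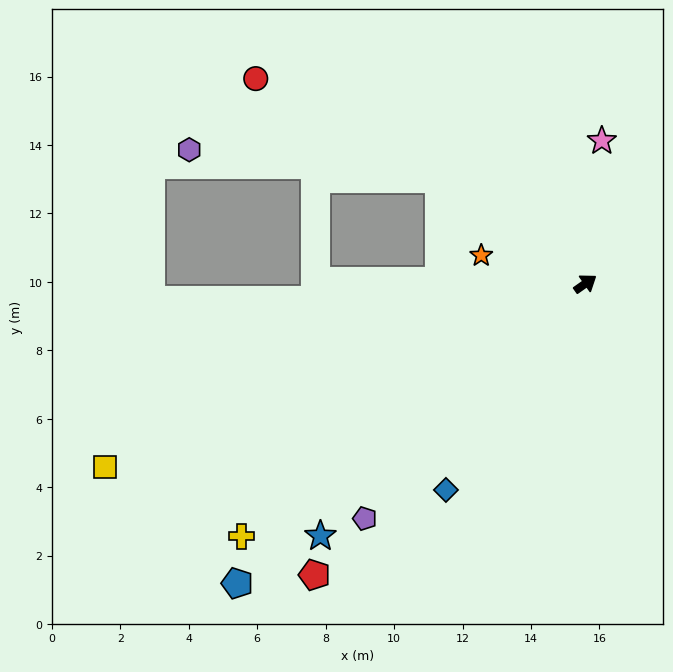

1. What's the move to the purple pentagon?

turn right 168°, forward 9.4 m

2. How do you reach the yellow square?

turn left 166°, forward 15.0 m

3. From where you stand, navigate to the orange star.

turn left 130°, forward 3.2 m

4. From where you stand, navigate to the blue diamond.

turn right 159°, forward 7.3 m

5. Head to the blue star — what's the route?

turn right 172°, forward 10.7 m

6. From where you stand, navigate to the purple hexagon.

blocked — turn left 109°, forward 5.3 m, then turn left 29°, forward 7.4 m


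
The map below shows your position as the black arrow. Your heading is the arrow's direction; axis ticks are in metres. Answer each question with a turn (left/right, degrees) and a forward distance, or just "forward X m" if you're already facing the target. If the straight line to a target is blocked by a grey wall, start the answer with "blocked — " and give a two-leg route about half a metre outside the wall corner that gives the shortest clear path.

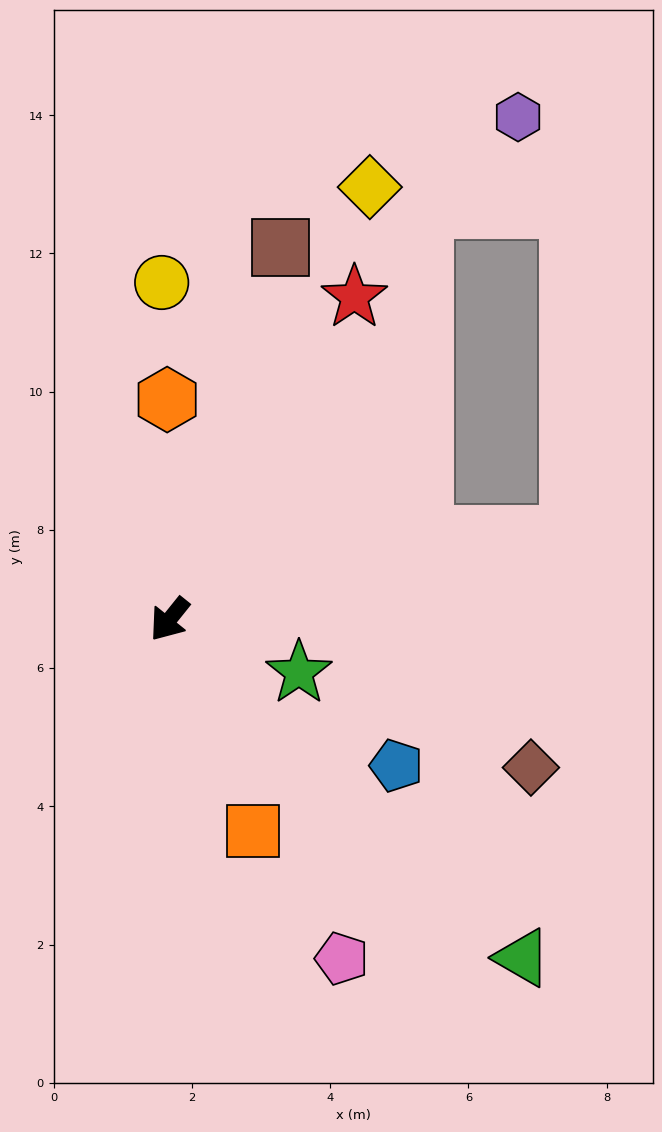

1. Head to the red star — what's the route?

turn right 171°, forward 5.4 m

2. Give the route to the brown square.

turn right 158°, forward 5.6 m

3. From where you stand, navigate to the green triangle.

turn left 85°, forward 7.1 m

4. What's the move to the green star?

turn left 106°, forward 2.0 m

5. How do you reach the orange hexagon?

turn right 141°, forward 3.2 m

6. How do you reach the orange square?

turn left 60°, forward 3.3 m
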